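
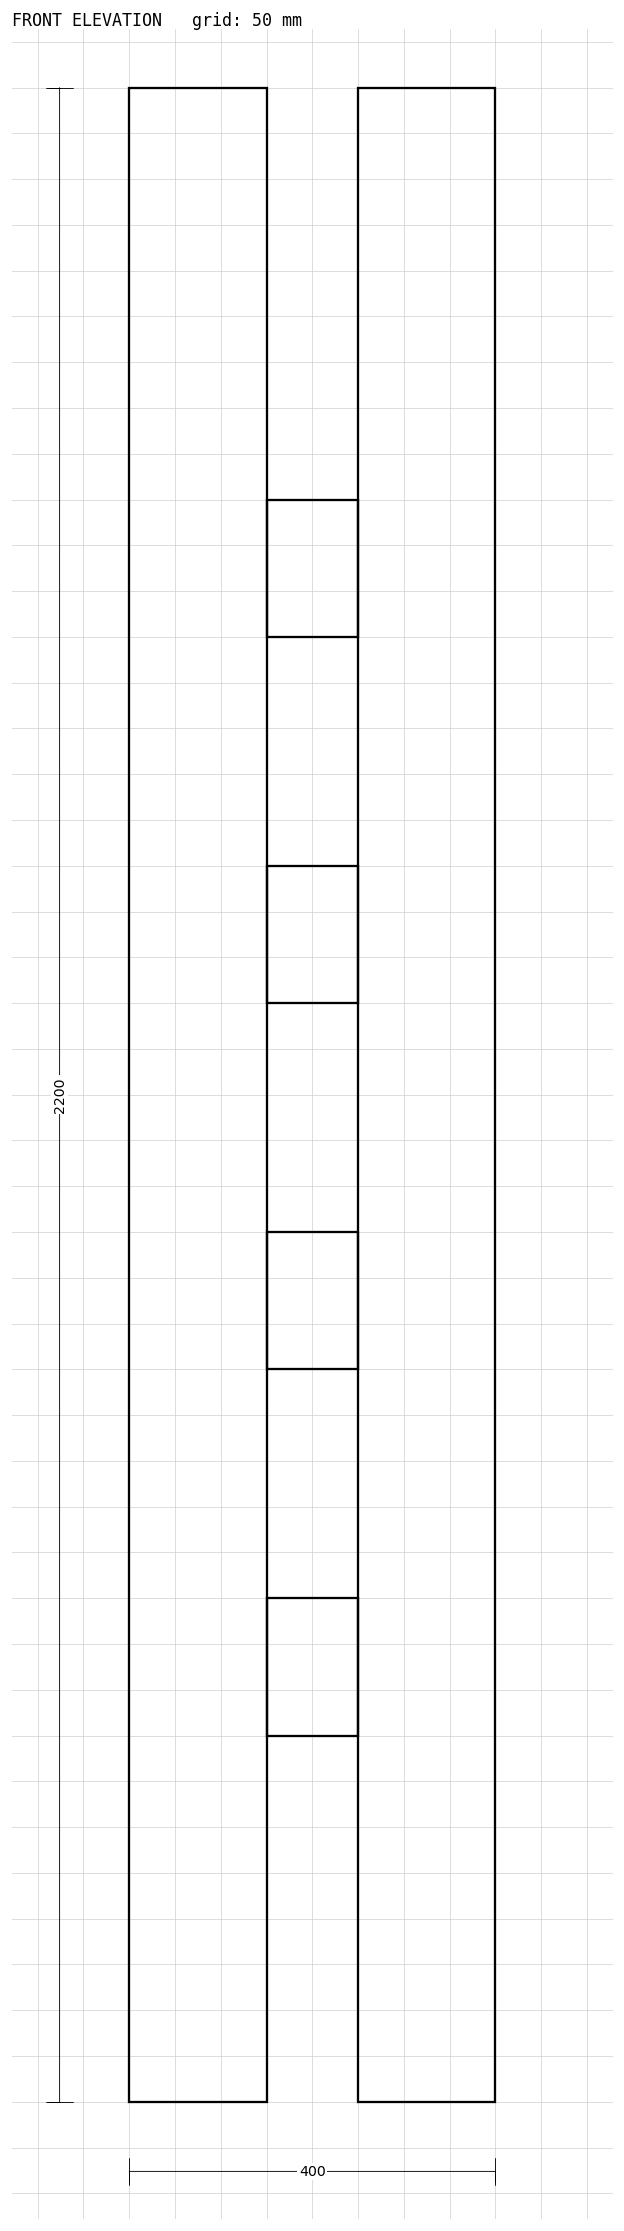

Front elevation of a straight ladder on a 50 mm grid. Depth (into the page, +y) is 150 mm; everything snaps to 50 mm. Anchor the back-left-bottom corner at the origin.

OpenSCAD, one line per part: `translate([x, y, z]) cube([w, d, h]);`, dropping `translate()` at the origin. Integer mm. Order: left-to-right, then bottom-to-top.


cube([150, 150, 2200]);
translate([150, 0, 400]) cube([100, 150, 150]);
translate([150, 0, 800]) cube([100, 150, 150]);
translate([150, 0, 1200]) cube([100, 150, 150]);
translate([150, 0, 1600]) cube([100, 150, 150]);
translate([250, 0, 0]) cube([150, 150, 2200]);


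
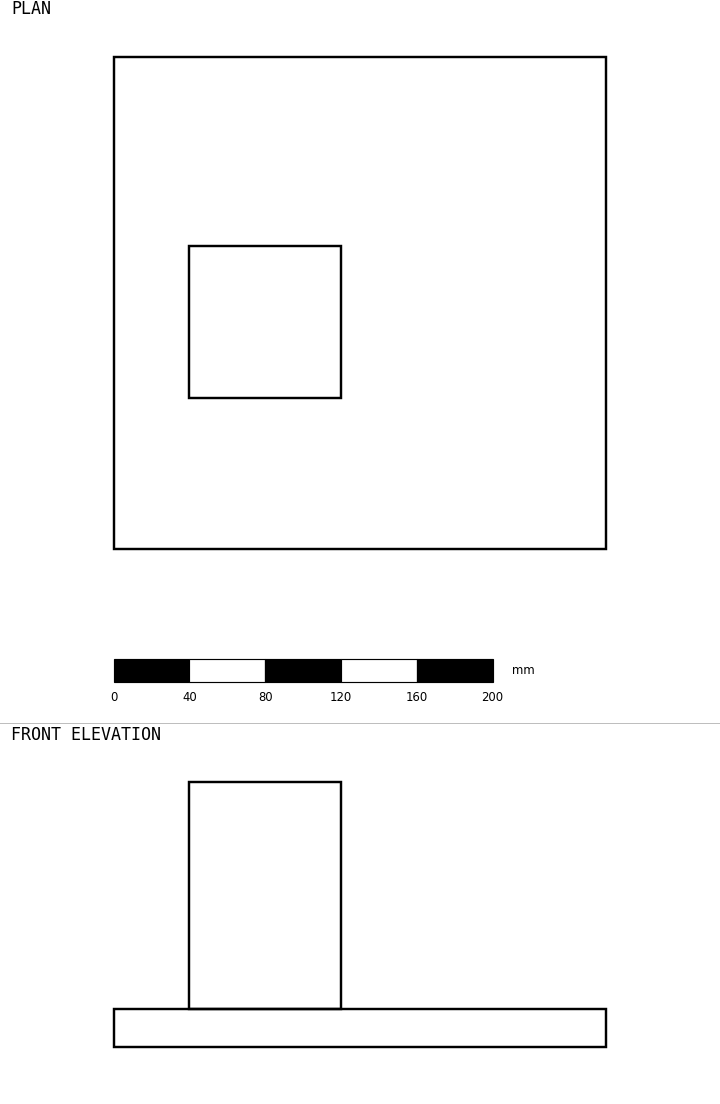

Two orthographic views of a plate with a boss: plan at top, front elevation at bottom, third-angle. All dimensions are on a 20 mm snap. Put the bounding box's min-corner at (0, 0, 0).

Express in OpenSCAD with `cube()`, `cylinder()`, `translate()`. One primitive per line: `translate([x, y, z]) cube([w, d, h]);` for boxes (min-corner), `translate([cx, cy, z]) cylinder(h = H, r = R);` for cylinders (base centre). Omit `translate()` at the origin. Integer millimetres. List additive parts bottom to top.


cube([260, 260, 20]);
translate([40, 80, 20]) cube([80, 80, 120]);


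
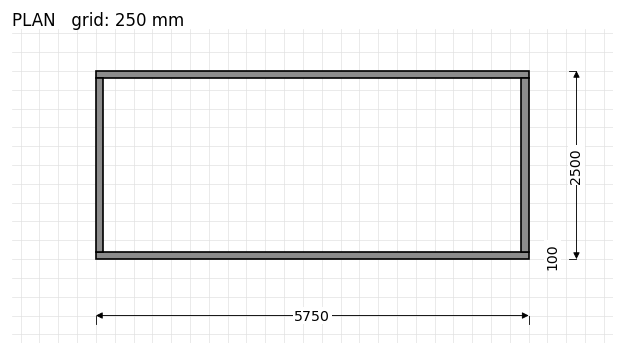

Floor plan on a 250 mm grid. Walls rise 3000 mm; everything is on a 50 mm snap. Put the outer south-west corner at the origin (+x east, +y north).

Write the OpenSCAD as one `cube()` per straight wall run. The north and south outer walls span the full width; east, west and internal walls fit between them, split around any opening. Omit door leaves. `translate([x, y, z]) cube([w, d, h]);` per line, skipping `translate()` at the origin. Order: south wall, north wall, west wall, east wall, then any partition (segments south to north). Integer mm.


cube([5750, 100, 3000]);
translate([0, 2400, 0]) cube([5750, 100, 3000]);
translate([0, 100, 0]) cube([100, 2300, 3000]);
translate([5650, 100, 0]) cube([100, 2300, 3000]);


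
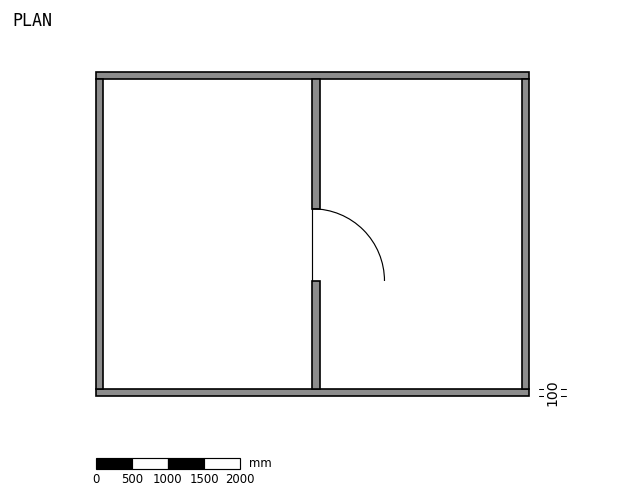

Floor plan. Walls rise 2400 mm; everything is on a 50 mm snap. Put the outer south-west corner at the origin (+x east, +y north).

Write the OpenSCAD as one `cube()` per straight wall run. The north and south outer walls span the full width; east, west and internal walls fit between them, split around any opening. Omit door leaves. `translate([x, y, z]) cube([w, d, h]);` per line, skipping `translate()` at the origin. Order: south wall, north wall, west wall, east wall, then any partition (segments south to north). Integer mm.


cube([6000, 100, 2400]);
translate([0, 4400, 0]) cube([6000, 100, 2400]);
translate([0, 100, 0]) cube([100, 4300, 2400]);
translate([5900, 100, 0]) cube([100, 4300, 2400]);
translate([3000, 100, 0]) cube([100, 1500, 2400]);
translate([3000, 2600, 0]) cube([100, 1800, 2400]);


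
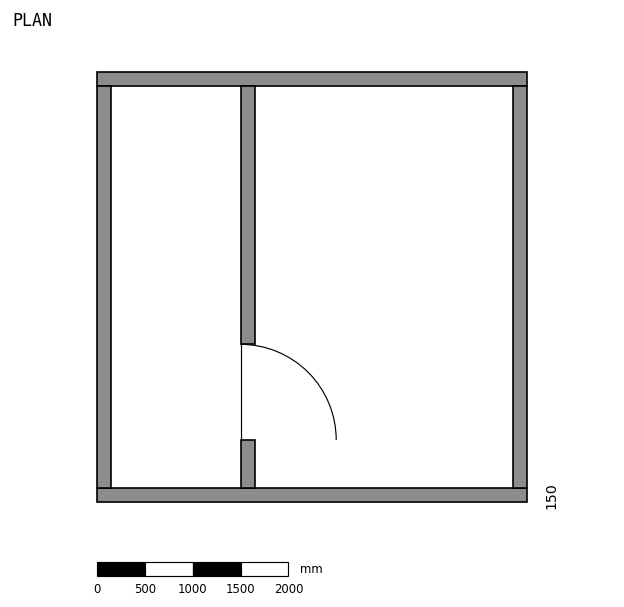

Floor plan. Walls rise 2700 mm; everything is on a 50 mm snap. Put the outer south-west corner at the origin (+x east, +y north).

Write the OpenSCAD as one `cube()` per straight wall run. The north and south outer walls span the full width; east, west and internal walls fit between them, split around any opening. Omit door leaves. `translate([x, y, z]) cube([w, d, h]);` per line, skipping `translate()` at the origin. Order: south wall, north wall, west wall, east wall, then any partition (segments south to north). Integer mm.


cube([4500, 150, 2700]);
translate([0, 4350, 0]) cube([4500, 150, 2700]);
translate([0, 150, 0]) cube([150, 4200, 2700]);
translate([4350, 150, 0]) cube([150, 4200, 2700]);
translate([1500, 150, 0]) cube([150, 500, 2700]);
translate([1500, 1650, 0]) cube([150, 2700, 2700]);


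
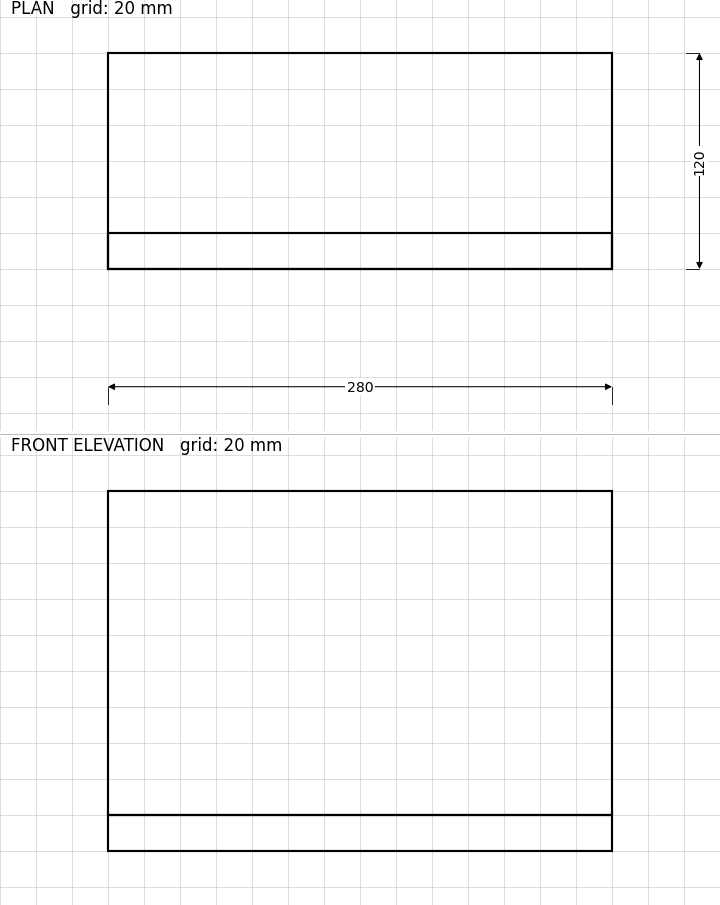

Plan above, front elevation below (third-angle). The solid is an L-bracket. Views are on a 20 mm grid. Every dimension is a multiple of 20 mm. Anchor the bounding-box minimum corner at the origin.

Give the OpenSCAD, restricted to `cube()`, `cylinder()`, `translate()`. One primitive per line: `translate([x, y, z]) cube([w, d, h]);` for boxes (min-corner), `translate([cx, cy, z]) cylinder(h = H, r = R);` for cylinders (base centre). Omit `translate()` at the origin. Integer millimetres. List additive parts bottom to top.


cube([280, 120, 20]);
translate([0, 0, 20]) cube([280, 20, 180]);


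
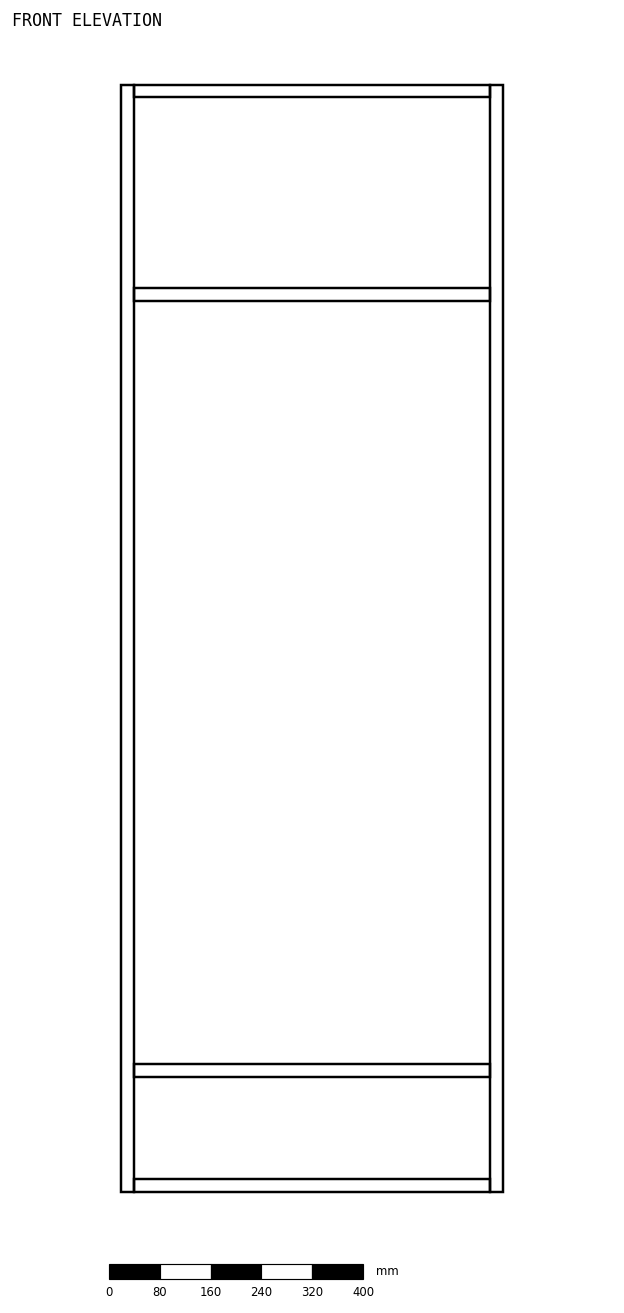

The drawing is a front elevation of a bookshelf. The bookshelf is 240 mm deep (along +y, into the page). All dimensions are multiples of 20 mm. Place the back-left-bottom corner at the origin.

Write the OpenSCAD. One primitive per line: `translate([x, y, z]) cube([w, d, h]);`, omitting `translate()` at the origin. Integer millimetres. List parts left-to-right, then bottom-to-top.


cube([20, 240, 1740]);
translate([20, 0, 0]) cube([560, 240, 20]);
translate([20, 0, 180]) cube([560, 240, 20]);
translate([20, 0, 1400]) cube([560, 240, 20]);
translate([20, 0, 1720]) cube([560, 240, 20]);
translate([580, 0, 0]) cube([20, 240, 1740]);


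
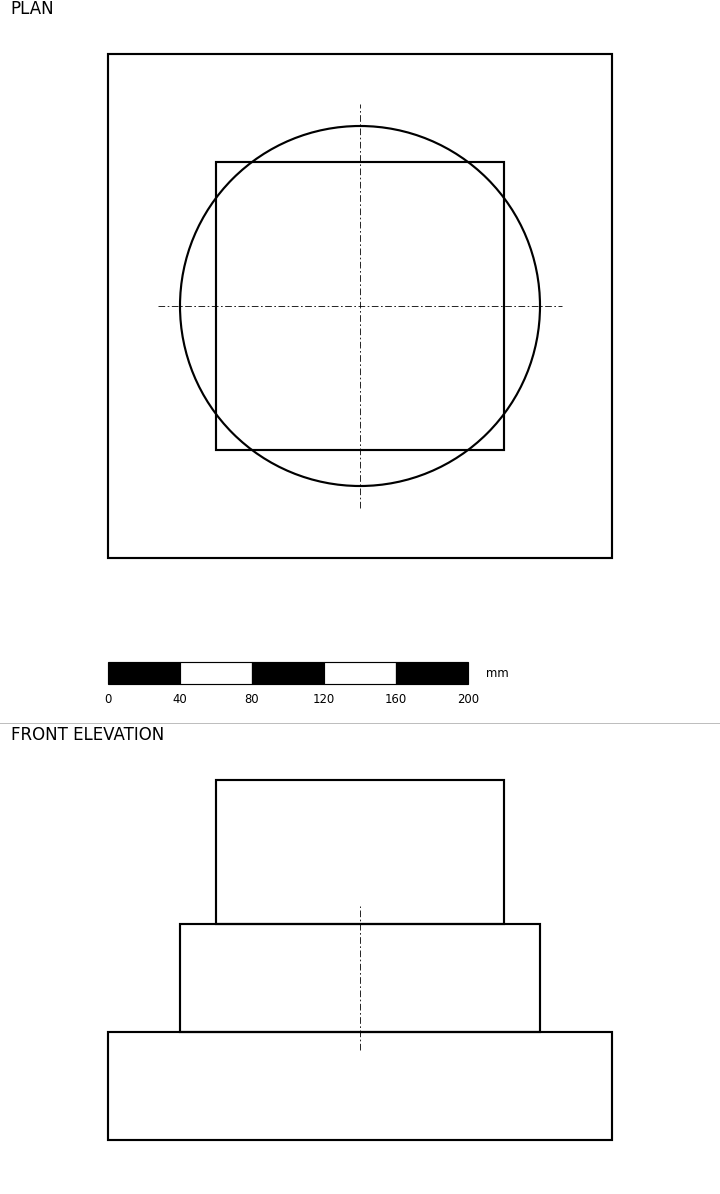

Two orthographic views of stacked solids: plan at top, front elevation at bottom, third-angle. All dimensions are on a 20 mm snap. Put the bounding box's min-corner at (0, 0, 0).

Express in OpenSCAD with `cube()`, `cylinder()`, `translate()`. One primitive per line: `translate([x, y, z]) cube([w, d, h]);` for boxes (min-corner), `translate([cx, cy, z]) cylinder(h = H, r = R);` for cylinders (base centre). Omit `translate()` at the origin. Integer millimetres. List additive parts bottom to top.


cube([280, 280, 60]);
translate([140, 140, 60]) cylinder(h = 60, r = 100);
translate([60, 60, 120]) cube([160, 160, 80]);


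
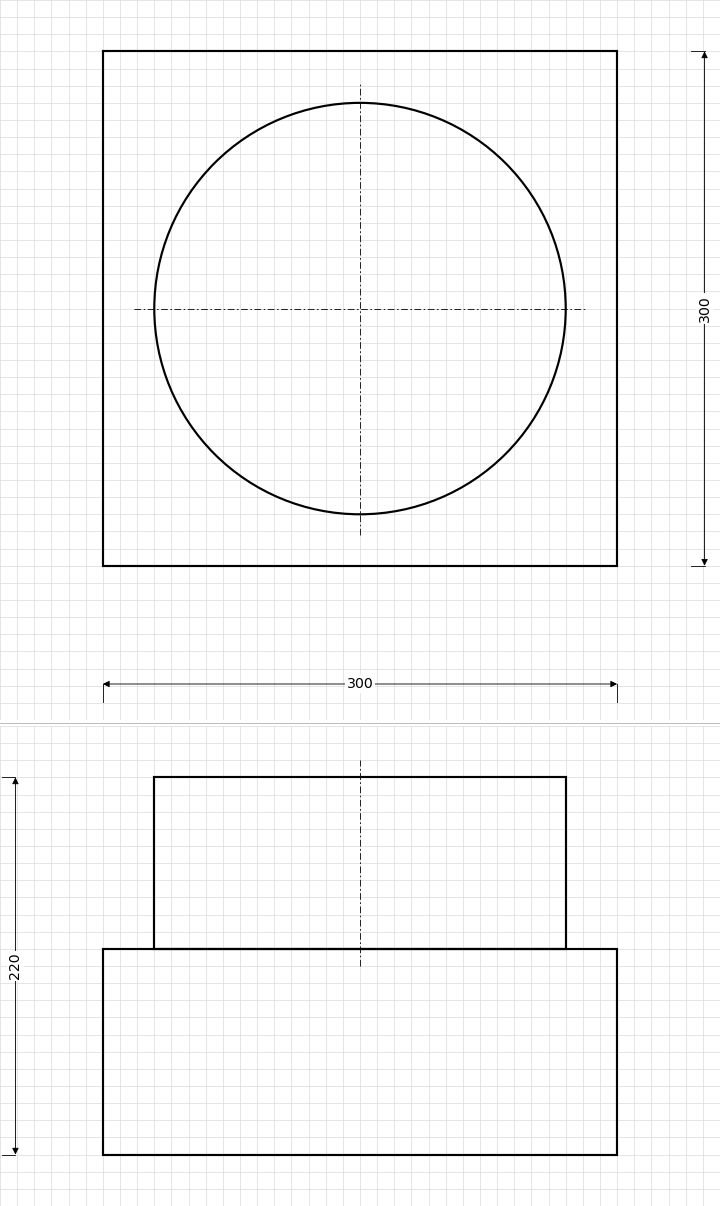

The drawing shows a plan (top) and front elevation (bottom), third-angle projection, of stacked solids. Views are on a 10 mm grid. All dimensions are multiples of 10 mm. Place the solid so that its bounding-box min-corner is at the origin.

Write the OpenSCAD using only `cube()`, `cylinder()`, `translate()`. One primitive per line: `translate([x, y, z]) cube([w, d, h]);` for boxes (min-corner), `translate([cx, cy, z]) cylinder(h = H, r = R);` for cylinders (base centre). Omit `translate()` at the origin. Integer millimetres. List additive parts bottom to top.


cube([300, 300, 120]);
translate([150, 150, 120]) cylinder(h = 100, r = 120);


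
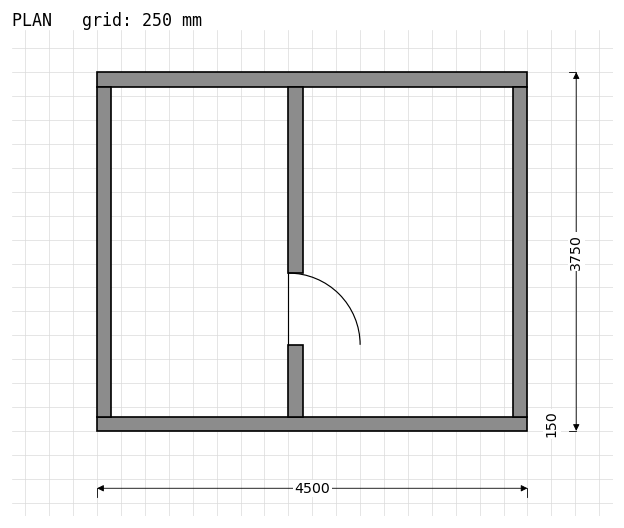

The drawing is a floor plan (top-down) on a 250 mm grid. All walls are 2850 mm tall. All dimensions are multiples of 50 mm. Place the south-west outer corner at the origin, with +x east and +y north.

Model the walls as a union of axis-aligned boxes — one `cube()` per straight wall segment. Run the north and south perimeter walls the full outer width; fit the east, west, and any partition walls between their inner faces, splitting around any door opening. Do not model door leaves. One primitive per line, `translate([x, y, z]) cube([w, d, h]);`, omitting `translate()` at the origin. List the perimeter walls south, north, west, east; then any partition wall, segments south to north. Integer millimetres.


cube([4500, 150, 2850]);
translate([0, 3600, 0]) cube([4500, 150, 2850]);
translate([0, 150, 0]) cube([150, 3450, 2850]);
translate([4350, 150, 0]) cube([150, 3450, 2850]);
translate([2000, 150, 0]) cube([150, 750, 2850]);
translate([2000, 1650, 0]) cube([150, 1950, 2850]);


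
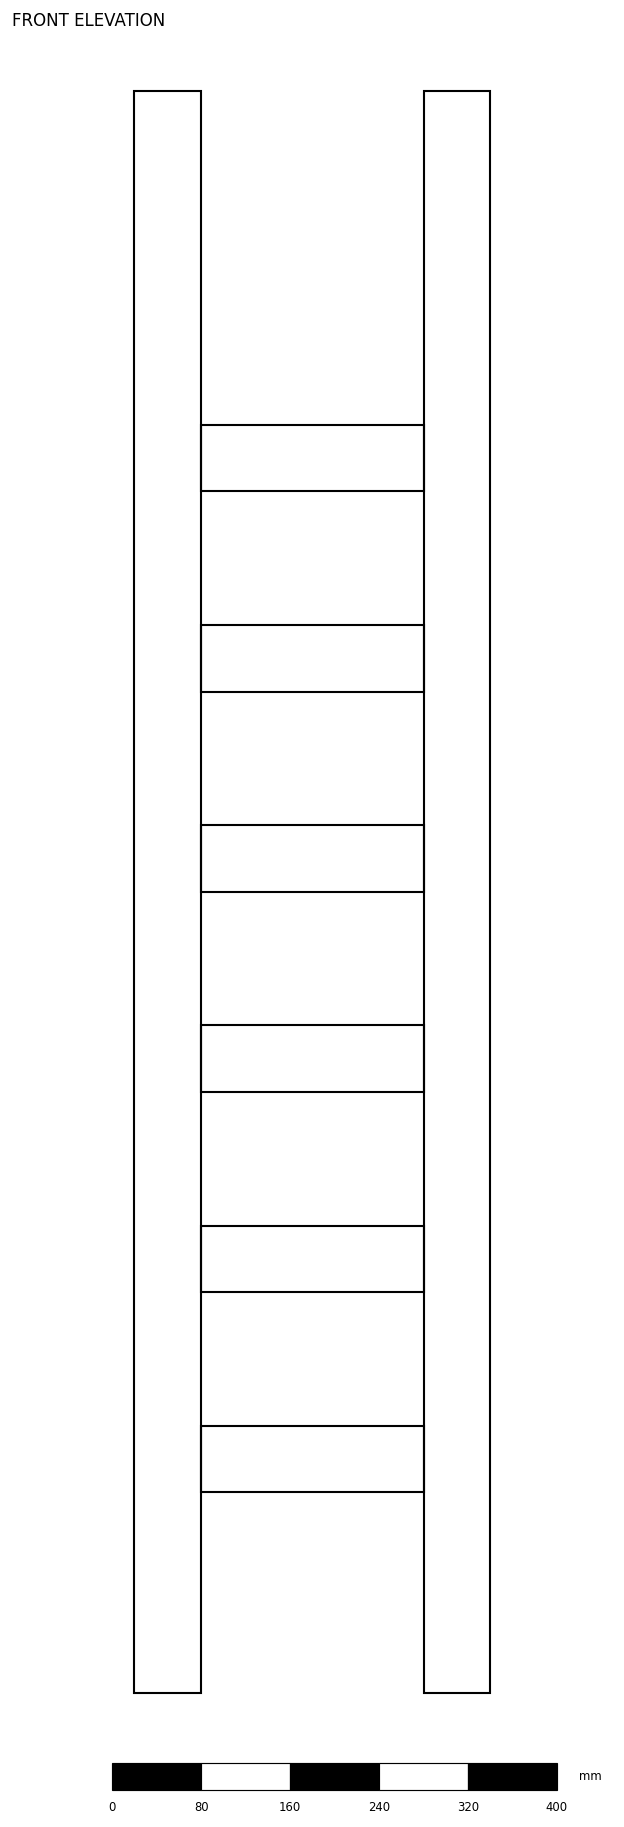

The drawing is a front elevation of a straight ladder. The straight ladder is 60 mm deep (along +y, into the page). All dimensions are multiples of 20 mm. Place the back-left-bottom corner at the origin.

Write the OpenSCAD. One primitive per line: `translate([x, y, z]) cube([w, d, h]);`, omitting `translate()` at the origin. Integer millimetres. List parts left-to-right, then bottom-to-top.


cube([60, 60, 1440]);
translate([60, 0, 180]) cube([200, 60, 60]);
translate([60, 0, 360]) cube([200, 60, 60]);
translate([60, 0, 540]) cube([200, 60, 60]);
translate([60, 0, 720]) cube([200, 60, 60]);
translate([60, 0, 900]) cube([200, 60, 60]);
translate([60, 0, 1080]) cube([200, 60, 60]);
translate([260, 0, 0]) cube([60, 60, 1440]);


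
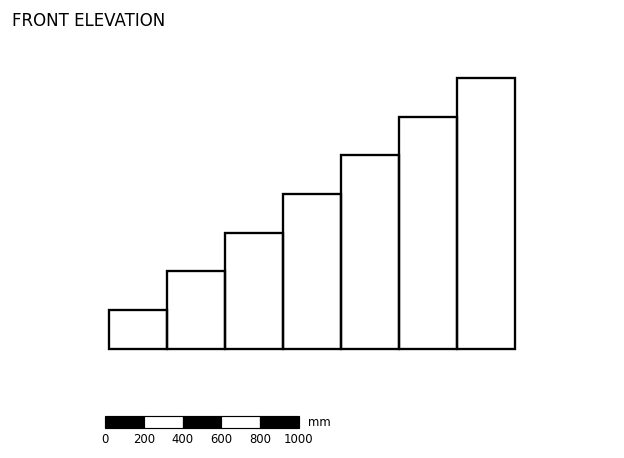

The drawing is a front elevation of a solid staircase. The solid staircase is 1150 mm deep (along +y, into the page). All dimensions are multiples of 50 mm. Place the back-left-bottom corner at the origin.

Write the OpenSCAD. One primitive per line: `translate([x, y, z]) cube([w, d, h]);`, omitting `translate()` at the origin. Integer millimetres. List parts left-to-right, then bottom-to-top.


cube([300, 1150, 200]);
translate([300, 0, 0]) cube([300, 1150, 400]);
translate([600, 0, 0]) cube([300, 1150, 600]);
translate([900, 0, 0]) cube([300, 1150, 800]);
translate([1200, 0, 0]) cube([300, 1150, 1000]);
translate([1500, 0, 0]) cube([300, 1150, 1200]);
translate([1800, 0, 0]) cube([300, 1150, 1400]);


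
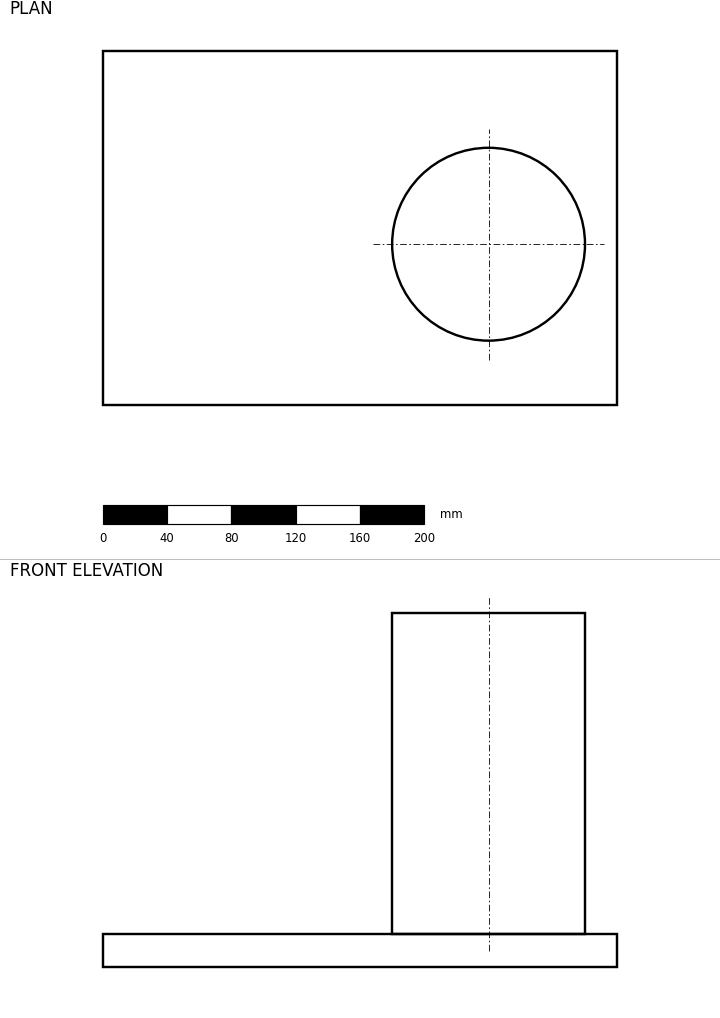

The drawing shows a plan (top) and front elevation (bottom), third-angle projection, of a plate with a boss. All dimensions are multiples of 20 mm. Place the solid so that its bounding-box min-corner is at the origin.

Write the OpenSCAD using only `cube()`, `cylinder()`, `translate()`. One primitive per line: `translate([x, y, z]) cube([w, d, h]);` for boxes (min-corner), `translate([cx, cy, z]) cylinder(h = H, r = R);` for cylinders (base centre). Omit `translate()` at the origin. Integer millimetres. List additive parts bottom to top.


cube([320, 220, 20]);
translate([240, 100, 20]) cylinder(h = 200, r = 60);


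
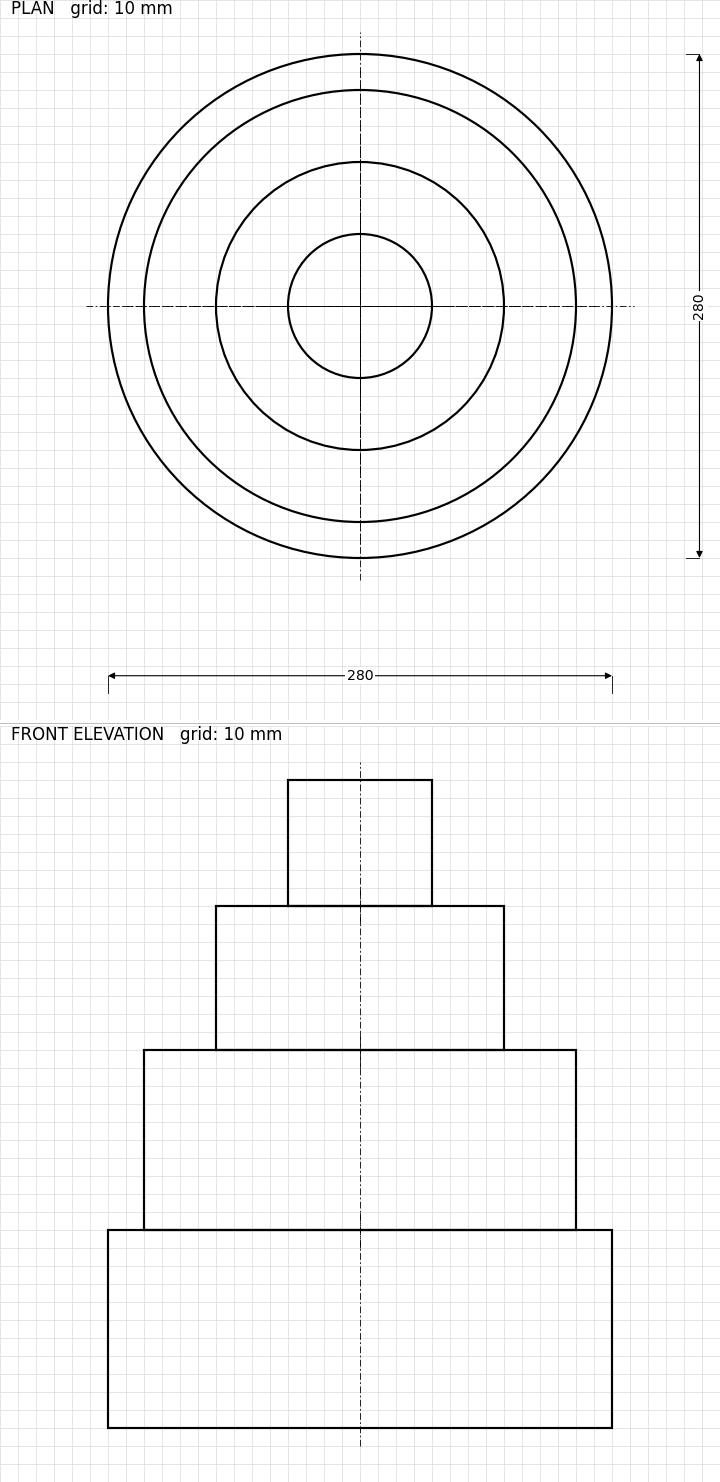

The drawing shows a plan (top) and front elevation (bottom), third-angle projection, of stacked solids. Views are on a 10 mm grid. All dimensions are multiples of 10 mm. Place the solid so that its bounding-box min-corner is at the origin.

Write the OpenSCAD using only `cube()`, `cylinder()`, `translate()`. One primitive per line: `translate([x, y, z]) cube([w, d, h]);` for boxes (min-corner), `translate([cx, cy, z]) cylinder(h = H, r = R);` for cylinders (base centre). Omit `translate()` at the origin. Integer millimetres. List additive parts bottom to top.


translate([140, 140, 0]) cylinder(h = 110, r = 140);
translate([140, 140, 110]) cylinder(h = 100, r = 120);
translate([140, 140, 210]) cylinder(h = 80, r = 80);
translate([140, 140, 290]) cylinder(h = 70, r = 40);


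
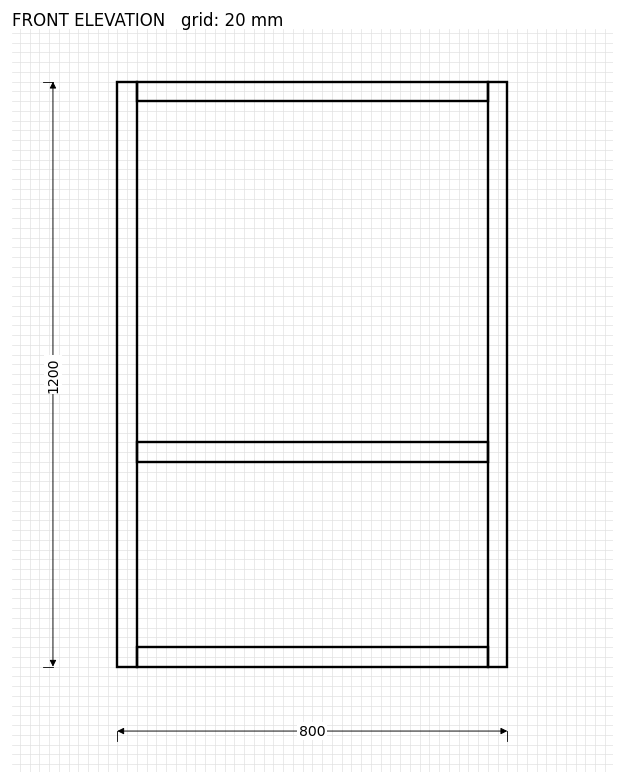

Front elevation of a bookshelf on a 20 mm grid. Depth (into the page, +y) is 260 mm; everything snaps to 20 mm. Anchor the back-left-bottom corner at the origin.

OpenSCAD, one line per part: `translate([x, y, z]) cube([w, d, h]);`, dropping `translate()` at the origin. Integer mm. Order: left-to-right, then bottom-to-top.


cube([40, 260, 1200]);
translate([40, 0, 0]) cube([720, 260, 40]);
translate([40, 0, 420]) cube([720, 260, 40]);
translate([40, 0, 1160]) cube([720, 260, 40]);
translate([760, 0, 0]) cube([40, 260, 1200]);


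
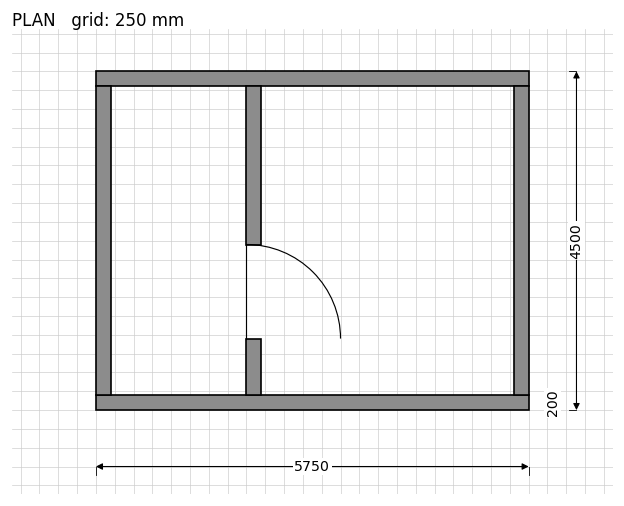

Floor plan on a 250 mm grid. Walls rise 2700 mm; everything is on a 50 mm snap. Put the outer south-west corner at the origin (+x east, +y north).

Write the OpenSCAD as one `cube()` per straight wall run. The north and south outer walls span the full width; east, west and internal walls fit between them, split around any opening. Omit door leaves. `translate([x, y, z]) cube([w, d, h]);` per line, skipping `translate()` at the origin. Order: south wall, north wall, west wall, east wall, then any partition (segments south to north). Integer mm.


cube([5750, 200, 2700]);
translate([0, 4300, 0]) cube([5750, 200, 2700]);
translate([0, 200, 0]) cube([200, 4100, 2700]);
translate([5550, 200, 0]) cube([200, 4100, 2700]);
translate([2000, 200, 0]) cube([200, 750, 2700]);
translate([2000, 2200, 0]) cube([200, 2100, 2700]);


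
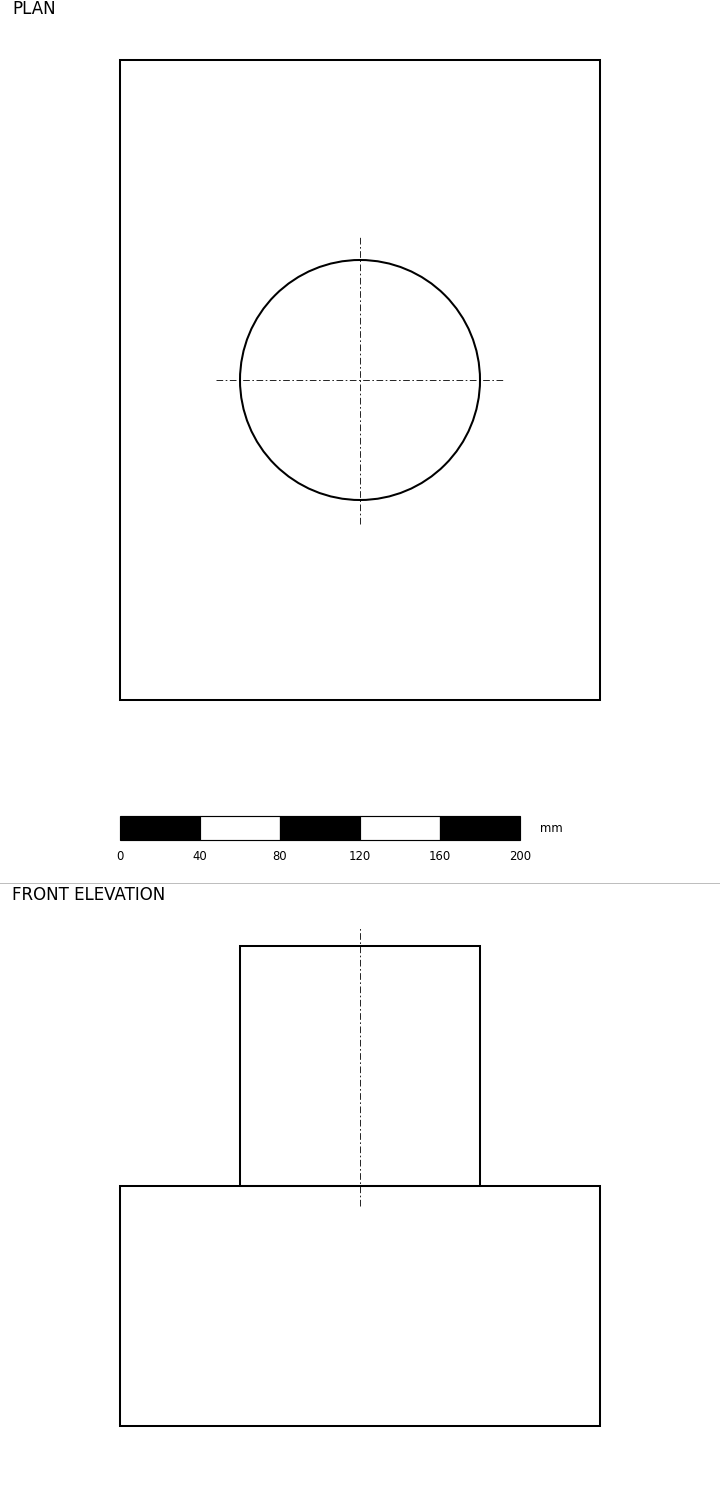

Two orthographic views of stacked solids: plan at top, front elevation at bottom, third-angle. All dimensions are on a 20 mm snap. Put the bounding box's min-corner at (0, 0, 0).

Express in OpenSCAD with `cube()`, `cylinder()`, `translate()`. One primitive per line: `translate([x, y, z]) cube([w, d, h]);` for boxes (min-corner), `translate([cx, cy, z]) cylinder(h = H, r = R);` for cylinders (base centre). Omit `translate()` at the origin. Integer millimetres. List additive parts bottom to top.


cube([240, 320, 120]);
translate([120, 160, 120]) cylinder(h = 120, r = 60);


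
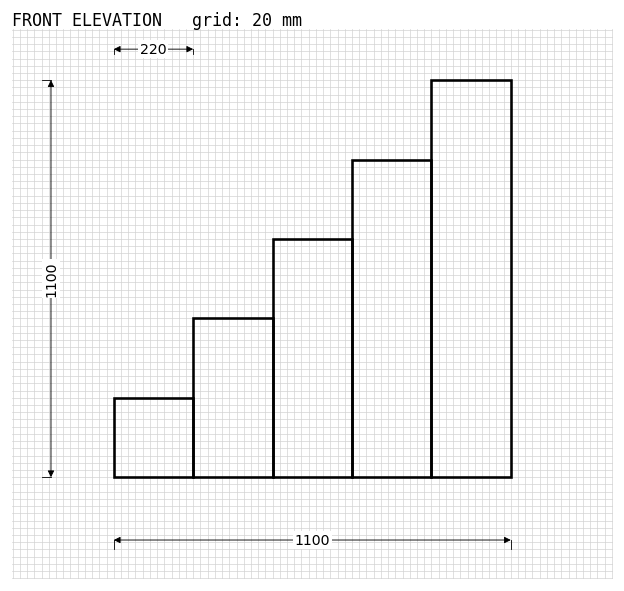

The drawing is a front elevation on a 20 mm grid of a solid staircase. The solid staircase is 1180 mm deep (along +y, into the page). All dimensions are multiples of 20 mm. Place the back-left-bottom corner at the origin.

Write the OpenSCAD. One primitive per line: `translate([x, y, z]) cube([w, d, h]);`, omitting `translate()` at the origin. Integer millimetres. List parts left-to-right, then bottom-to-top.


cube([220, 1180, 220]);
translate([220, 0, 0]) cube([220, 1180, 440]);
translate([440, 0, 0]) cube([220, 1180, 660]);
translate([660, 0, 0]) cube([220, 1180, 880]);
translate([880, 0, 0]) cube([220, 1180, 1100]);


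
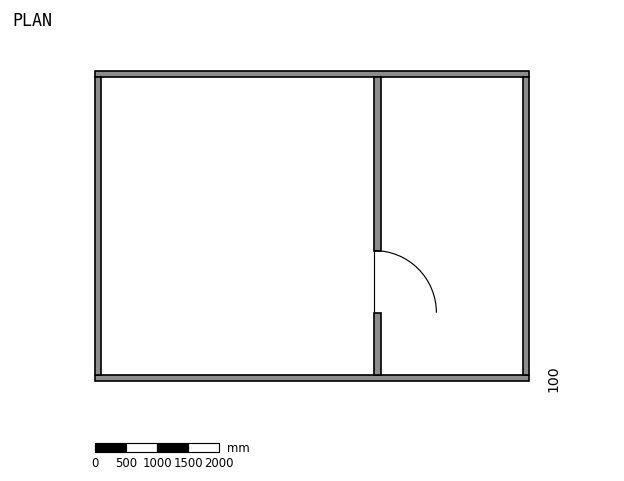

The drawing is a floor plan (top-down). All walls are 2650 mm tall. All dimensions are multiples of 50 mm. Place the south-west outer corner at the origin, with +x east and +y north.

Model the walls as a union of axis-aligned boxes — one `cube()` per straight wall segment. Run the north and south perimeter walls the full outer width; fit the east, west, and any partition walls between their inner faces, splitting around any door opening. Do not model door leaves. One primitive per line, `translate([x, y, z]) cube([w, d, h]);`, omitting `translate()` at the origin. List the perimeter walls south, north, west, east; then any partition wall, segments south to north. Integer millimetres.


cube([7000, 100, 2650]);
translate([0, 4900, 0]) cube([7000, 100, 2650]);
translate([0, 100, 0]) cube([100, 4800, 2650]);
translate([6900, 100, 0]) cube([100, 4800, 2650]);
translate([4500, 100, 0]) cube([100, 1000, 2650]);
translate([4500, 2100, 0]) cube([100, 2800, 2650]);


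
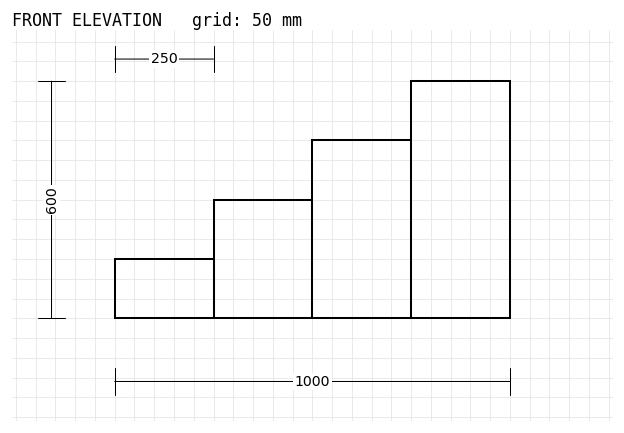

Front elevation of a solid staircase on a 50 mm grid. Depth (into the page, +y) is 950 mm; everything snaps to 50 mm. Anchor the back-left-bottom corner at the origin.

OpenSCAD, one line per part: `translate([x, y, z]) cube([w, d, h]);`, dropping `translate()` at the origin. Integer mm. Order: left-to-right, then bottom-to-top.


cube([250, 950, 150]);
translate([250, 0, 0]) cube([250, 950, 300]);
translate([500, 0, 0]) cube([250, 950, 450]);
translate([750, 0, 0]) cube([250, 950, 600]);


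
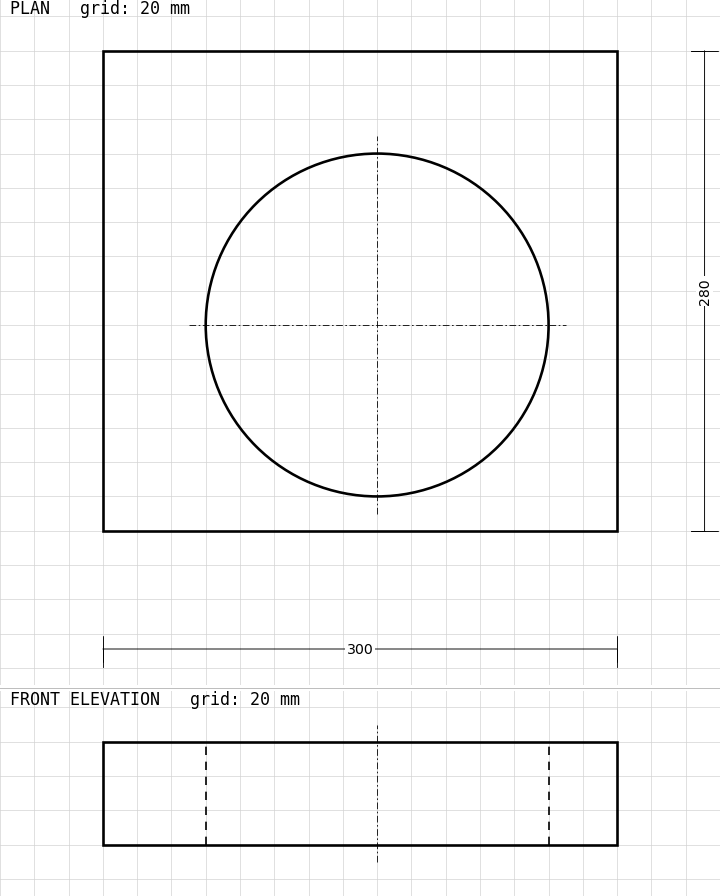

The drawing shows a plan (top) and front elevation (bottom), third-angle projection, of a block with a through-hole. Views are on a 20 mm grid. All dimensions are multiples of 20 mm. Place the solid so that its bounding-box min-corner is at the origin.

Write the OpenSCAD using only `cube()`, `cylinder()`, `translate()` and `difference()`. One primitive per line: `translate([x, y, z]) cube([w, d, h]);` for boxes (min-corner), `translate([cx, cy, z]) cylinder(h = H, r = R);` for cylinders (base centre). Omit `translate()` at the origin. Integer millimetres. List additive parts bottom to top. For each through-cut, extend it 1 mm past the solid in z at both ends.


difference() {
  cube([300, 280, 60]);
  translate([160, 120, -1]) cylinder(h = 62, r = 100);
}


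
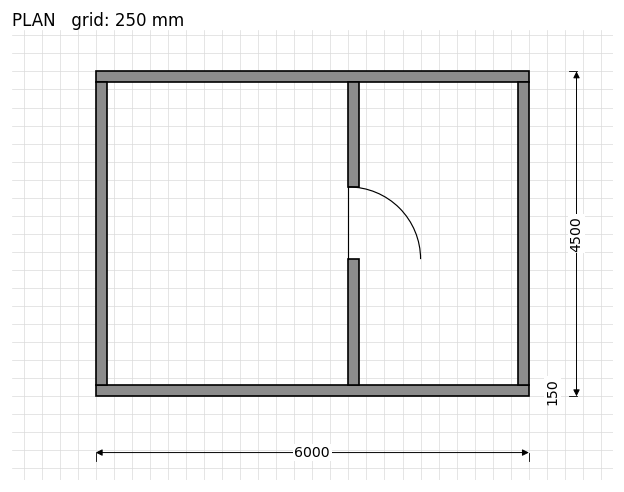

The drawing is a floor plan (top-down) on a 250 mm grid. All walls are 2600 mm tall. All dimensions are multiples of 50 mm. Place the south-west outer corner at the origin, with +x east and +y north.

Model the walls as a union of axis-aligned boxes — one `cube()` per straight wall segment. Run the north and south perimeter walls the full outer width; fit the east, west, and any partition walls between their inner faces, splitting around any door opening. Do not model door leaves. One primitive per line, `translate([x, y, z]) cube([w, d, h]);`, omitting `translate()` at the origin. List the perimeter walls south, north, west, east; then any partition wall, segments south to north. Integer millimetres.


cube([6000, 150, 2600]);
translate([0, 4350, 0]) cube([6000, 150, 2600]);
translate([0, 150, 0]) cube([150, 4200, 2600]);
translate([5850, 150, 0]) cube([150, 4200, 2600]);
translate([3500, 150, 0]) cube([150, 1750, 2600]);
translate([3500, 2900, 0]) cube([150, 1450, 2600]);


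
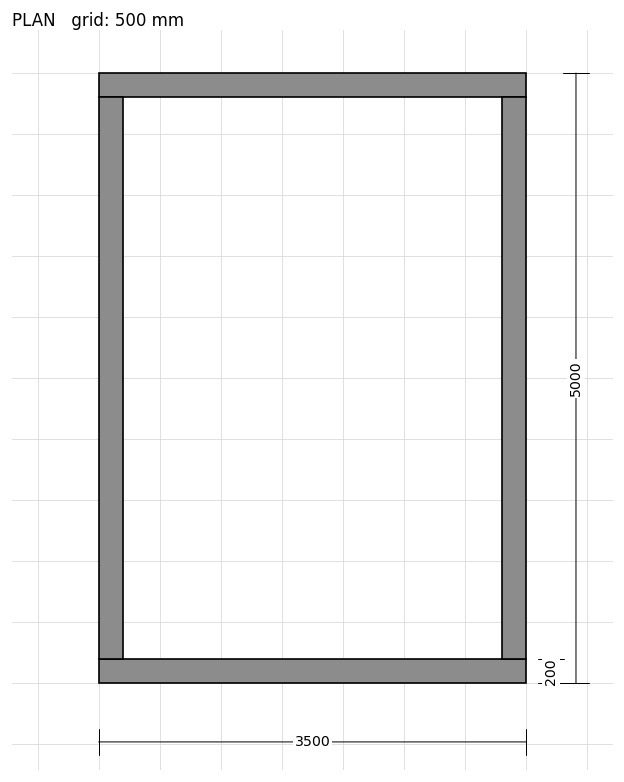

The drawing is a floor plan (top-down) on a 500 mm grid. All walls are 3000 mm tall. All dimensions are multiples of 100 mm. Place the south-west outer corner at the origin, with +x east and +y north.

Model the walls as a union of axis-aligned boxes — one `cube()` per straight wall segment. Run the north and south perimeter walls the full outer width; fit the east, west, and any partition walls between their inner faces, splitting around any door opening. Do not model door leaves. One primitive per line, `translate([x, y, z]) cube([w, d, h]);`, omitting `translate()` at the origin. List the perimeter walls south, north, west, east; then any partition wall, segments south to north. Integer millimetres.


cube([3500, 200, 3000]);
translate([0, 4800, 0]) cube([3500, 200, 3000]);
translate([0, 200, 0]) cube([200, 4600, 3000]);
translate([3300, 200, 0]) cube([200, 4600, 3000]);


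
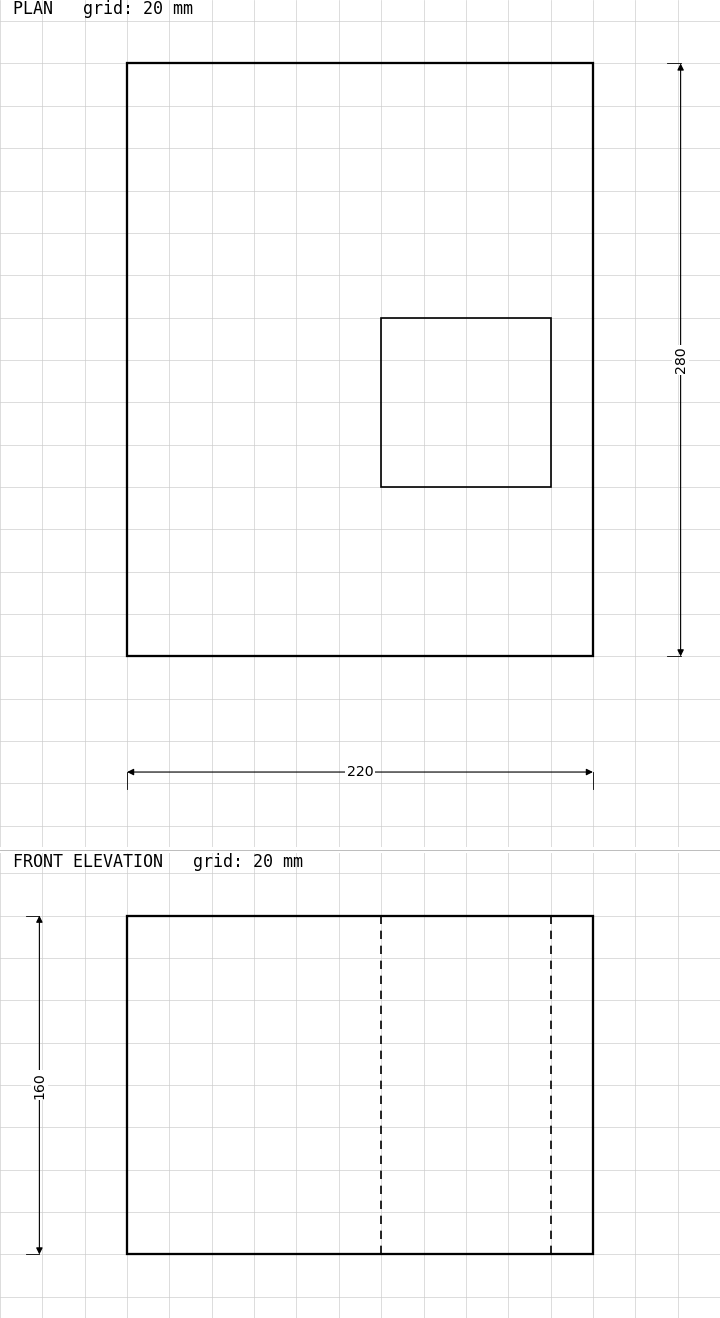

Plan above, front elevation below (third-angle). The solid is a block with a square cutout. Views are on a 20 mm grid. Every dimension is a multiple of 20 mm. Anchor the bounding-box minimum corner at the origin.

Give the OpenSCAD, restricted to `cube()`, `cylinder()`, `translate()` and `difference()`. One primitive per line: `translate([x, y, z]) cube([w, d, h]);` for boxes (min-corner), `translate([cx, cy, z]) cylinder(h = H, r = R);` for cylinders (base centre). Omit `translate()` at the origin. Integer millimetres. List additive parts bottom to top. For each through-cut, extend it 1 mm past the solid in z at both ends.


difference() {
  cube([220, 280, 160]);
  translate([120, 80, -1]) cube([80, 80, 162]);
}


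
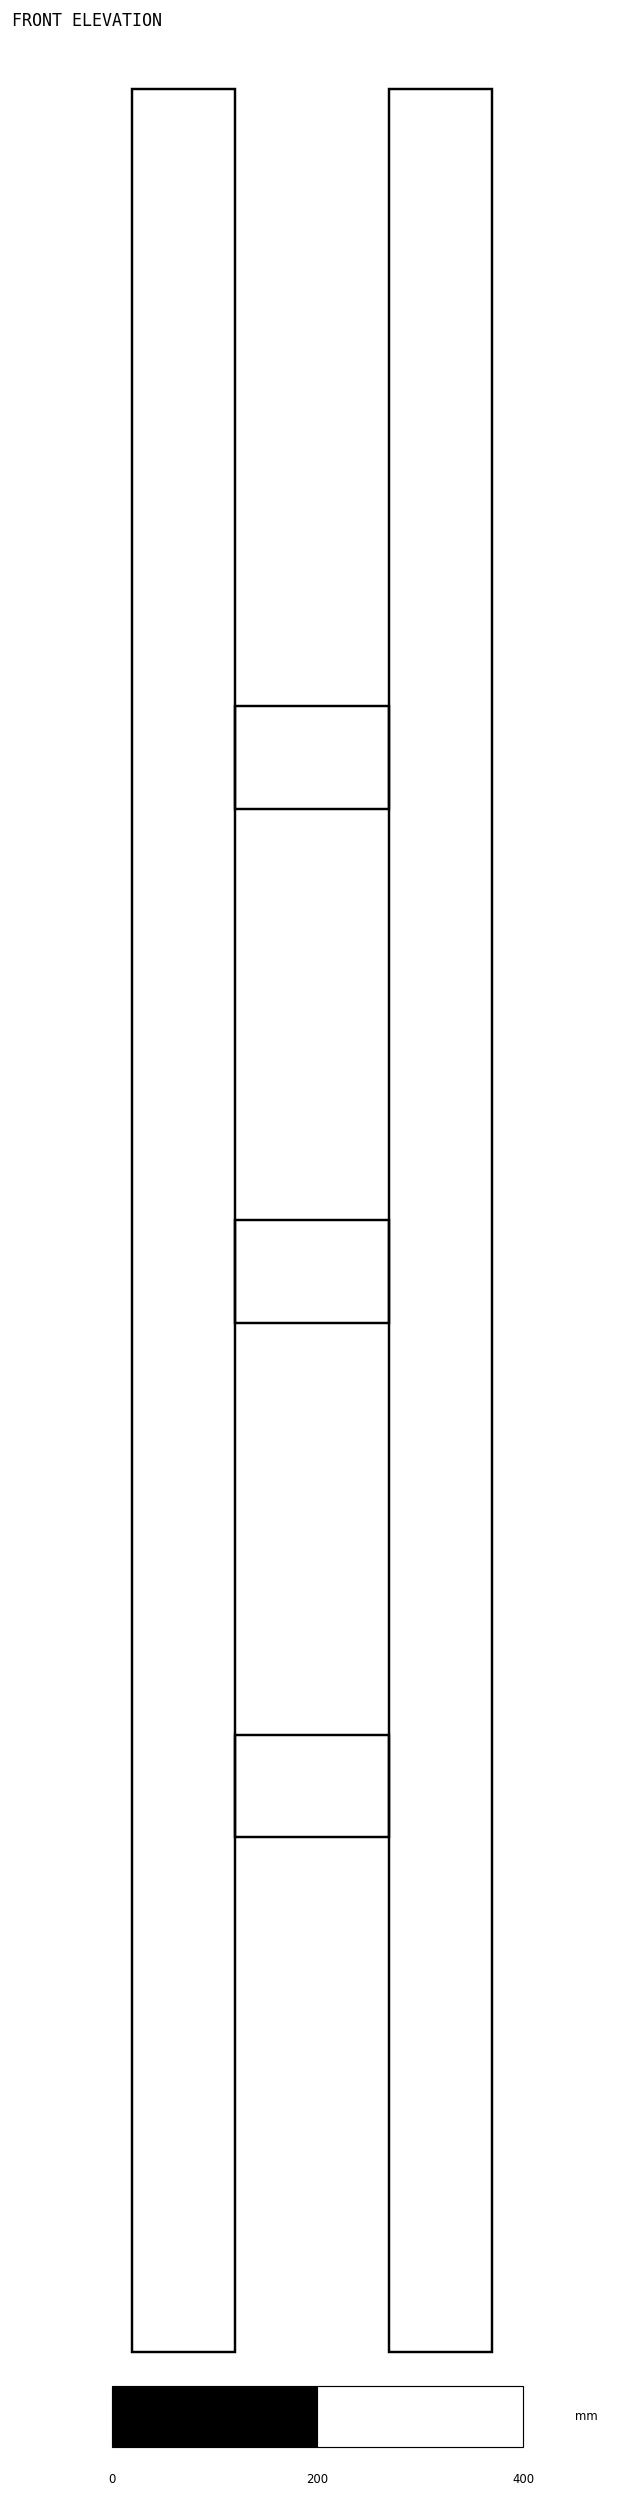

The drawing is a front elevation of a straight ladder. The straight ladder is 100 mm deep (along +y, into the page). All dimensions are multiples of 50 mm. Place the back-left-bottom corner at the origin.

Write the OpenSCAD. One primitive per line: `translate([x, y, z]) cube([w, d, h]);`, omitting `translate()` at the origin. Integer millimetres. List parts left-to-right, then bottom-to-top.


cube([100, 100, 2200]);
translate([100, 0, 500]) cube([150, 100, 100]);
translate([100, 0, 1000]) cube([150, 100, 100]);
translate([100, 0, 1500]) cube([150, 100, 100]);
translate([250, 0, 0]) cube([100, 100, 2200]);


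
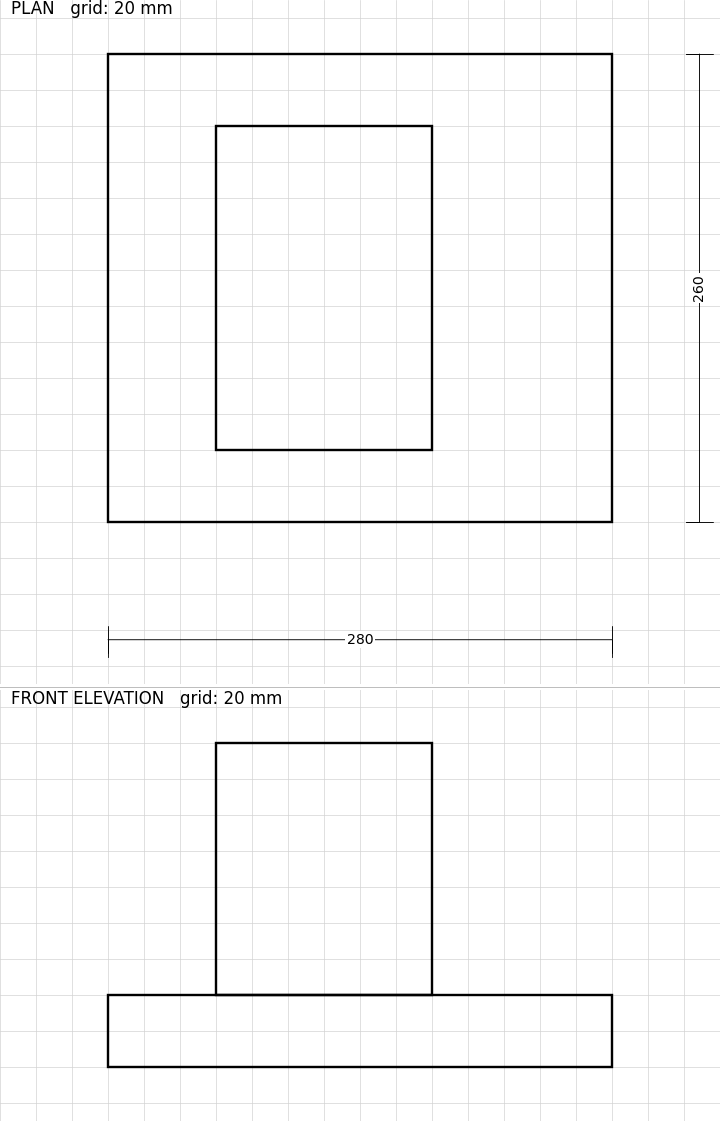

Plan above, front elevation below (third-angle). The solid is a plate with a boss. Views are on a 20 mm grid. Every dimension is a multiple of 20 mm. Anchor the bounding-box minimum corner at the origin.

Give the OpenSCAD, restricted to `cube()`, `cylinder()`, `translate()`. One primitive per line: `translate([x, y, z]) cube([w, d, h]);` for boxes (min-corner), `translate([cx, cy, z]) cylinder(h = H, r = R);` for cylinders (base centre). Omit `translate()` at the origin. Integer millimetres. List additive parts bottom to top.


cube([280, 260, 40]);
translate([60, 40, 40]) cube([120, 180, 140]);


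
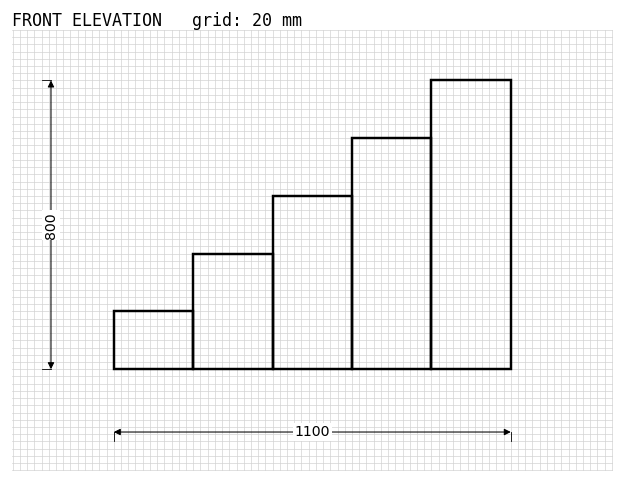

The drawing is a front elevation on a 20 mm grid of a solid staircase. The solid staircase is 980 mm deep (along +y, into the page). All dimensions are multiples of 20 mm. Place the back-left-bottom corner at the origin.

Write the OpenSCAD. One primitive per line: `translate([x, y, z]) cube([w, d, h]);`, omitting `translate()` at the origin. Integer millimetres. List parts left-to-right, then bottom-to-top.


cube([220, 980, 160]);
translate([220, 0, 0]) cube([220, 980, 320]);
translate([440, 0, 0]) cube([220, 980, 480]);
translate([660, 0, 0]) cube([220, 980, 640]);
translate([880, 0, 0]) cube([220, 980, 800]);


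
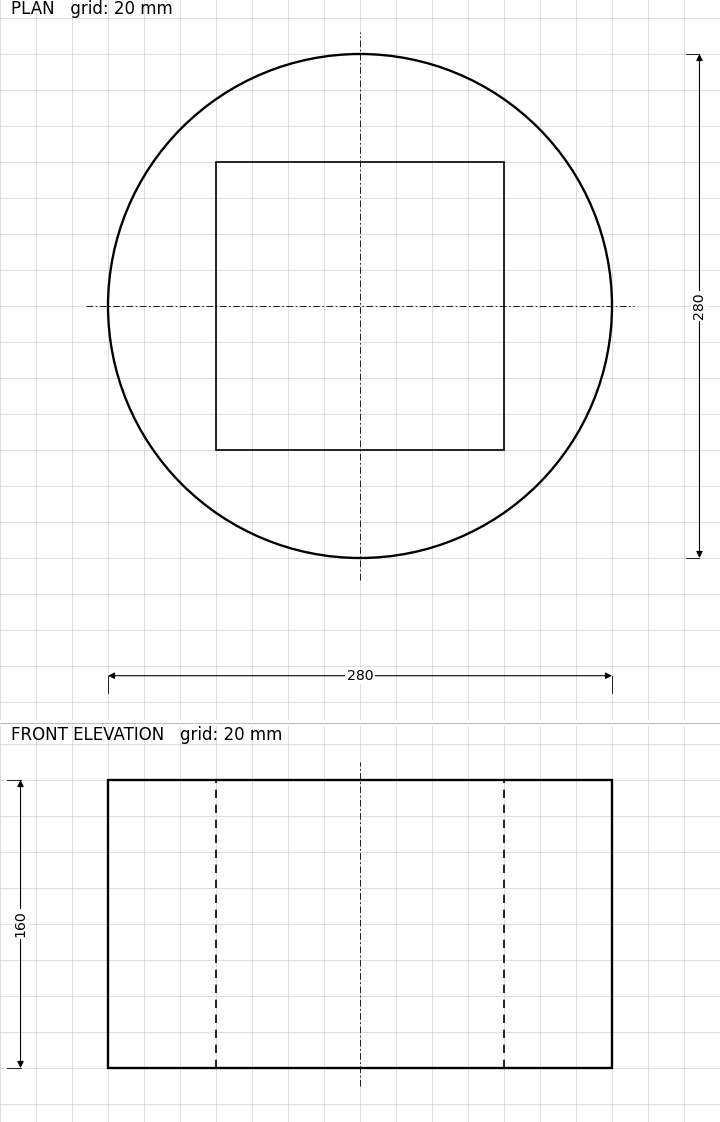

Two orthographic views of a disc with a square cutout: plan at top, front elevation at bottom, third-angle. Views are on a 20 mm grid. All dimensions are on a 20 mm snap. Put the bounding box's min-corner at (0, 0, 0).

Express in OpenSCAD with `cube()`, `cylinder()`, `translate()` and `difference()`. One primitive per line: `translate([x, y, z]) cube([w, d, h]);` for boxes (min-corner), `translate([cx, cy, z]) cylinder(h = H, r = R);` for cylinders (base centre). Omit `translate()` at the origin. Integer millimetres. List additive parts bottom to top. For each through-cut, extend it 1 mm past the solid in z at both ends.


difference() {
  translate([140, 140, 0]) cylinder(h = 160, r = 140);
  translate([60, 60, -1]) cube([160, 160, 162]);
}


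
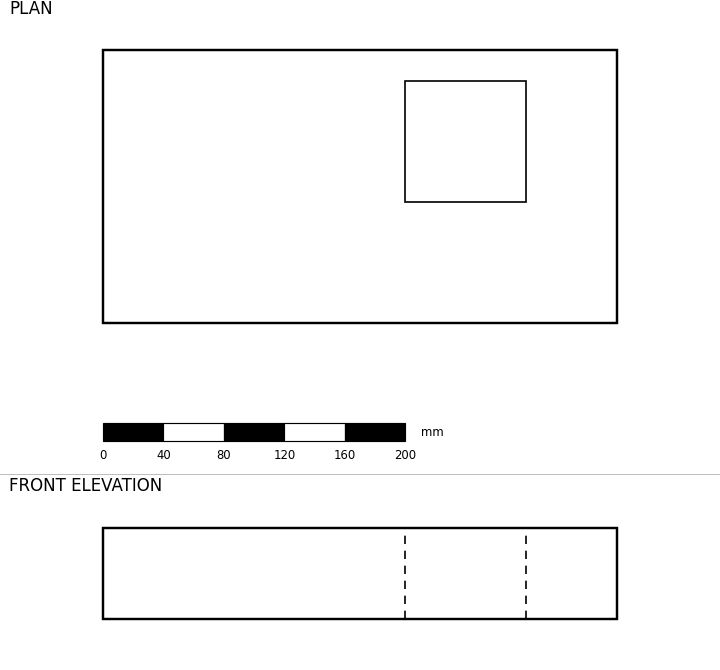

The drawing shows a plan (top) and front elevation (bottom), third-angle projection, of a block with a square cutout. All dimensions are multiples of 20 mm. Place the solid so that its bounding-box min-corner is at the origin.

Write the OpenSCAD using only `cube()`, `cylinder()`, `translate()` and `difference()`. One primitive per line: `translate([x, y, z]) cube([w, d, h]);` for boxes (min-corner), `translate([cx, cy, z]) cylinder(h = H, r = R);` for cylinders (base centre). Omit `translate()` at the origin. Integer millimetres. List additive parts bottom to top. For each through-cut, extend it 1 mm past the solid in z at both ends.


difference() {
  cube([340, 180, 60]);
  translate([200, 80, -1]) cube([80, 80, 62]);
}


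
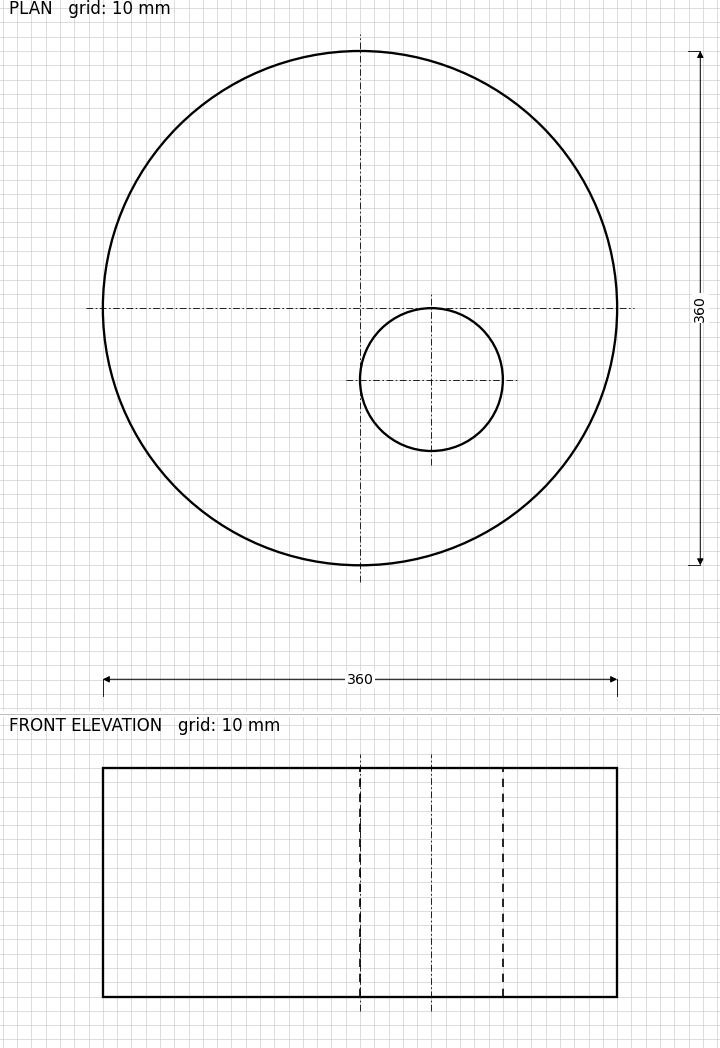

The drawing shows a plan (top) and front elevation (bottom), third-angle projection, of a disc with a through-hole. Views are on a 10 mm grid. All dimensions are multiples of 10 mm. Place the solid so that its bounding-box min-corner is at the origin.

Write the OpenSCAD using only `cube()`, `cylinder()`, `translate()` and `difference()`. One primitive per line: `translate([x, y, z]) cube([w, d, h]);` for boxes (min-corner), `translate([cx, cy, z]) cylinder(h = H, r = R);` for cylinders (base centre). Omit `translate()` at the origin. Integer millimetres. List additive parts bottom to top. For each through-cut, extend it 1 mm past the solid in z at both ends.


difference() {
  translate([180, 180, 0]) cylinder(h = 160, r = 180);
  translate([230, 130, -1]) cylinder(h = 162, r = 50);
}


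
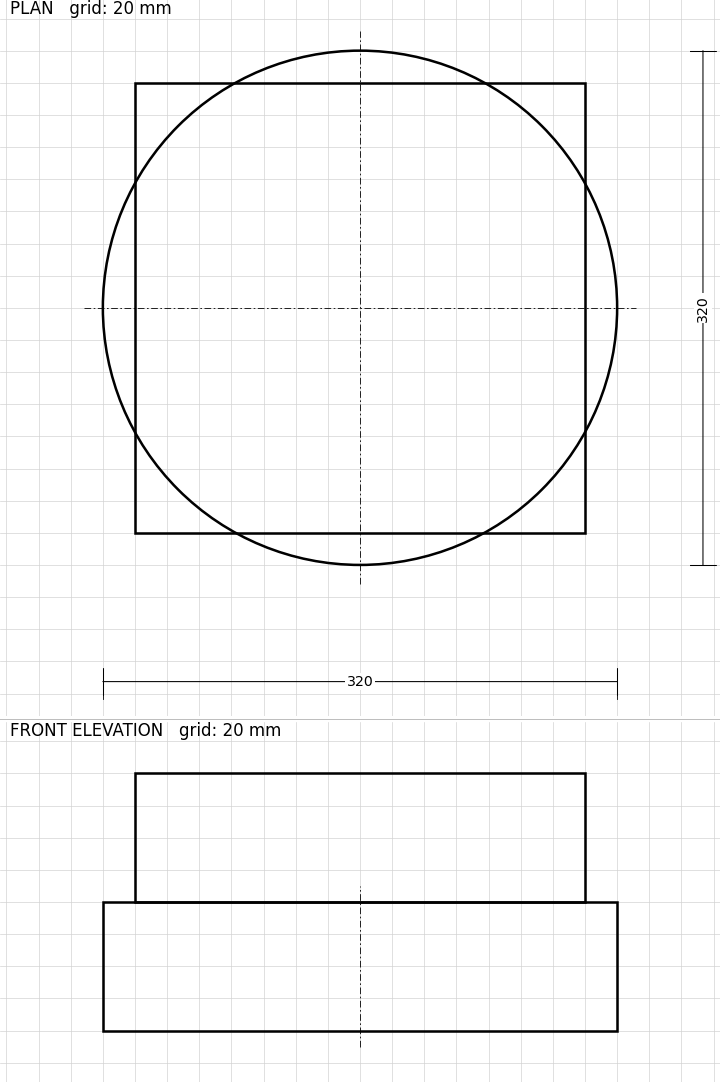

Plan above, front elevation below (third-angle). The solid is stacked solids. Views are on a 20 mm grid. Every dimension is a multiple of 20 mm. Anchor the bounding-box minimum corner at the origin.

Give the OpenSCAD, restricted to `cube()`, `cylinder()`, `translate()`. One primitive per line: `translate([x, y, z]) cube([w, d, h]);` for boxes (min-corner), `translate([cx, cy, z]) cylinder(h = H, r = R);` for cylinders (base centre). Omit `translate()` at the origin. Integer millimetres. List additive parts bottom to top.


translate([160, 160, 0]) cylinder(h = 80, r = 160);
translate([20, 20, 80]) cube([280, 280, 80]);


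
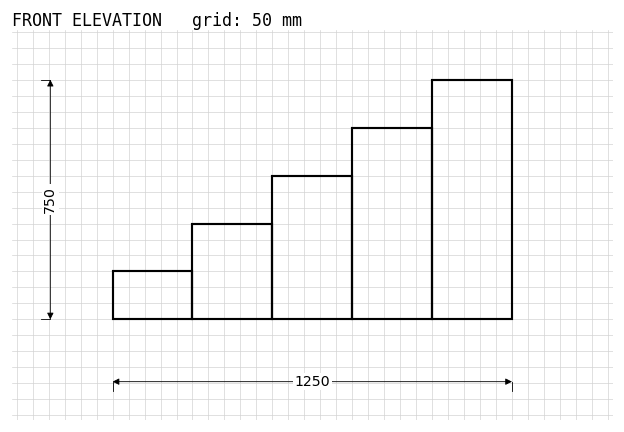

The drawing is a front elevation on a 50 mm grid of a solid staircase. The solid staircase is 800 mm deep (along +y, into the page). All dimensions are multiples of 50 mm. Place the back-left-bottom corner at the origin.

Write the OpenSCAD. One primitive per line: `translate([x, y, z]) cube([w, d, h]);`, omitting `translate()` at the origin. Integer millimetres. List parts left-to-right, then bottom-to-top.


cube([250, 800, 150]);
translate([250, 0, 0]) cube([250, 800, 300]);
translate([500, 0, 0]) cube([250, 800, 450]);
translate([750, 0, 0]) cube([250, 800, 600]);
translate([1000, 0, 0]) cube([250, 800, 750]);


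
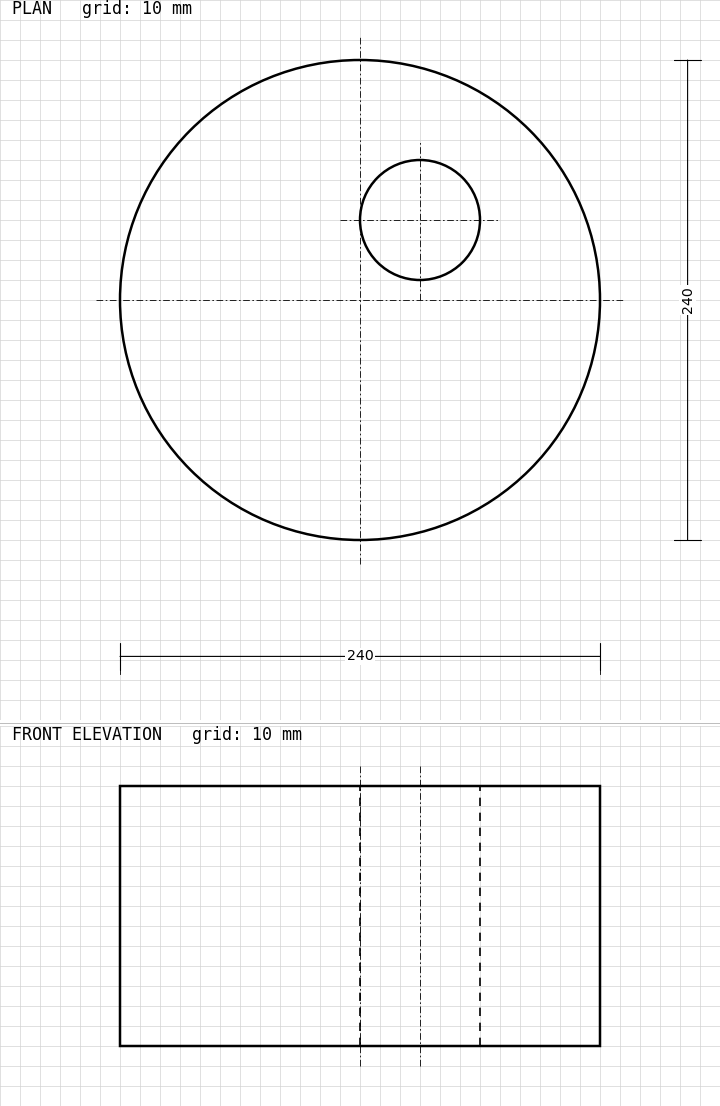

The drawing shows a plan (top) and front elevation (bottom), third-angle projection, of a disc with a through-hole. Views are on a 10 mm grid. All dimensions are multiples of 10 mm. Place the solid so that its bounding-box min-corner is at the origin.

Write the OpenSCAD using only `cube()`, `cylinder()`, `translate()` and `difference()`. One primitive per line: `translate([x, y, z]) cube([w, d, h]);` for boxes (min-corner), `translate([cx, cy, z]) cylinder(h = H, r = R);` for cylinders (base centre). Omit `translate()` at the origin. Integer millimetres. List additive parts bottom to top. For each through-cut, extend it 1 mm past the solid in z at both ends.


difference() {
  translate([120, 120, 0]) cylinder(h = 130, r = 120);
  translate([150, 160, -1]) cylinder(h = 132, r = 30);
}


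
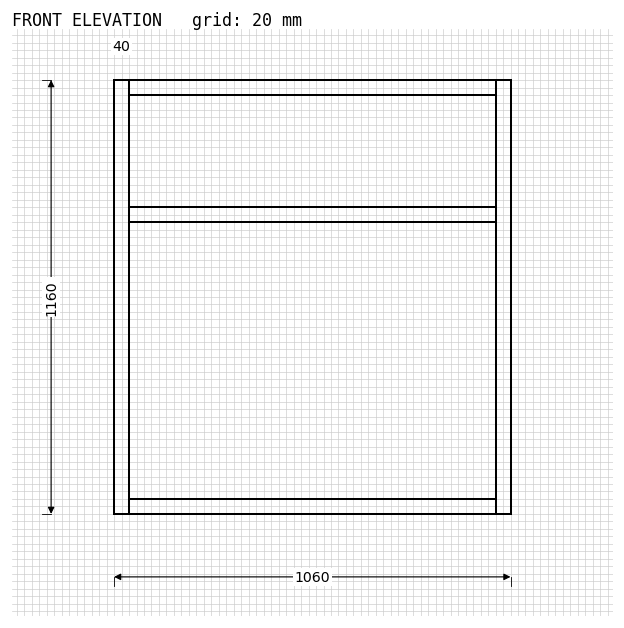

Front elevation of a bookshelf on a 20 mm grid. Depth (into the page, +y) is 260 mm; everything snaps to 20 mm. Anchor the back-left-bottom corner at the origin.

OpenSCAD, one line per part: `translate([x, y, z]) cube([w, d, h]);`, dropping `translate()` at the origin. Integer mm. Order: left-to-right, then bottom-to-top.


cube([40, 260, 1160]);
translate([40, 0, 0]) cube([980, 260, 40]);
translate([40, 0, 780]) cube([980, 260, 40]);
translate([40, 0, 1120]) cube([980, 260, 40]);
translate([1020, 0, 0]) cube([40, 260, 1160]);


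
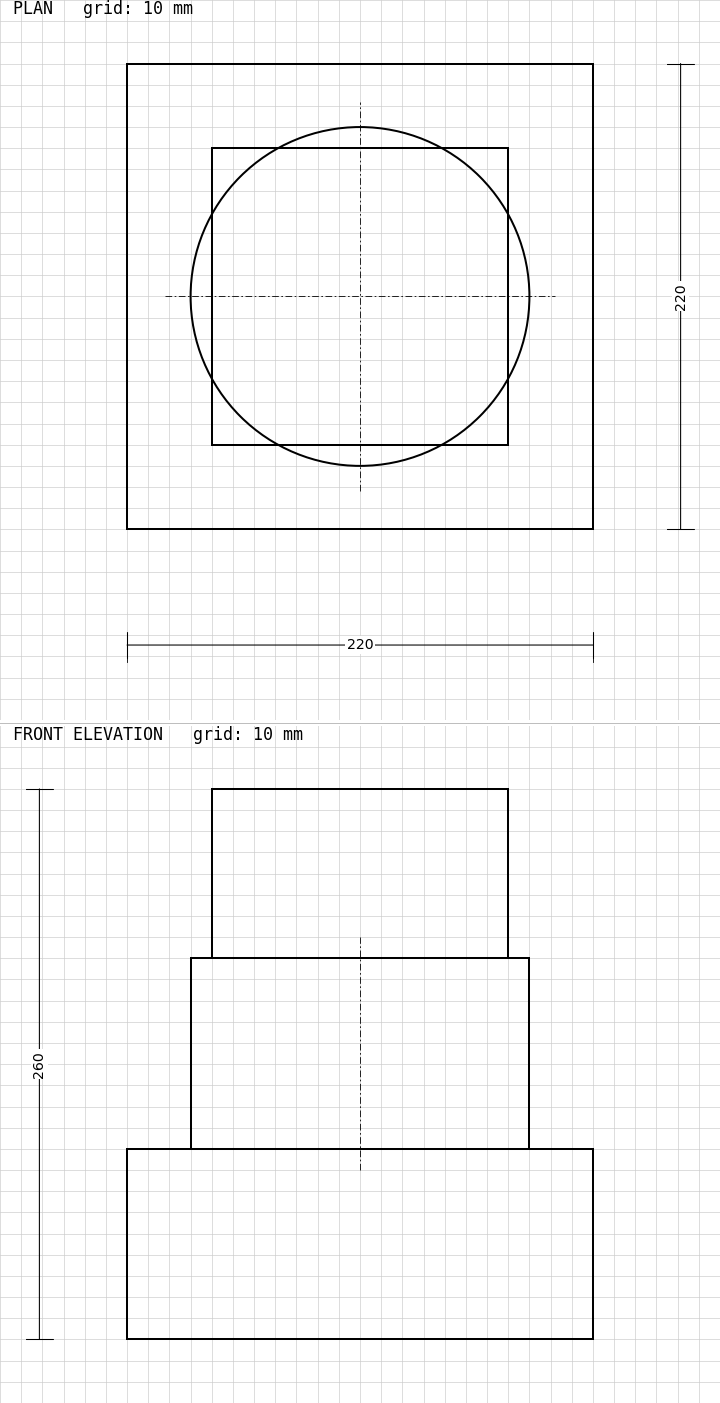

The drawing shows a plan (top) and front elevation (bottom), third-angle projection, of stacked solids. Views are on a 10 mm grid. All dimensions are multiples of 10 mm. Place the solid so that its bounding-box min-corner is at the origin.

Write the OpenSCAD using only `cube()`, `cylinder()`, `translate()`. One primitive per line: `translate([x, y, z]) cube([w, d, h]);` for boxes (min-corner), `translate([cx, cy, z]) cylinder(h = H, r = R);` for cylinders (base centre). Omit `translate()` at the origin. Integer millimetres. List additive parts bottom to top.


cube([220, 220, 90]);
translate([110, 110, 90]) cylinder(h = 90, r = 80);
translate([40, 40, 180]) cube([140, 140, 80]);
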